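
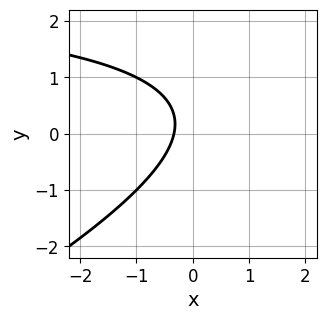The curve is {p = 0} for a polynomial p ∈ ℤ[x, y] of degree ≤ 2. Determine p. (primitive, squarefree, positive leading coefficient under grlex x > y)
First, deg p = 2. A generic line meets the curve in up to 2 points.
Next, observable constraints: the curve avoids every integer y-axis point in the box.
Finally, fitting integer coefficients to these (and the overall shape) gives p.

x*y - 2*y^2 - 3*x + y - 1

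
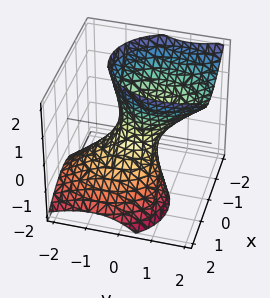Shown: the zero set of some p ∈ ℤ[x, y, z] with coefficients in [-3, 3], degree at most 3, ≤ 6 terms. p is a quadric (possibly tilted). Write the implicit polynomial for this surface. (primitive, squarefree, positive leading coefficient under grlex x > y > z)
1. deg p = 2. No degree-1 surface has this shape.
2. Reading off the gridlines: the surface avoids every integer z-axis point in the box.
3. These observations pin down the coefficients.

3*x^2 + 2*x*z + 2*y^2 - 2*y*z - z^2 - 1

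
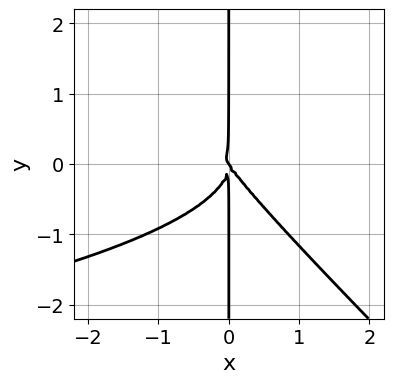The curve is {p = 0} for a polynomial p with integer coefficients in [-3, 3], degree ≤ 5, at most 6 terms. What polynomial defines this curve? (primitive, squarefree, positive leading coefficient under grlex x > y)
3*x^2*y^2 + 3*x*y^3 + 3*x^3 + 2*x^2*y

1. deg p = 4. No degree-3 curve has this shape.
2. Observable constraints: every point of the y-axis in the box is on the curve; it meets the x-axis at x = 0 (among the integer gridlines).
3. Solving for integer coefficients yields p as stated.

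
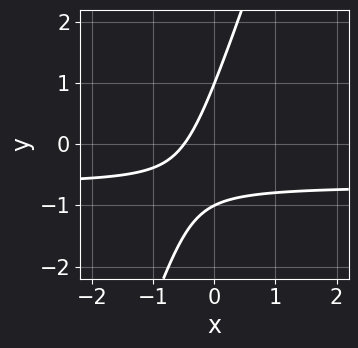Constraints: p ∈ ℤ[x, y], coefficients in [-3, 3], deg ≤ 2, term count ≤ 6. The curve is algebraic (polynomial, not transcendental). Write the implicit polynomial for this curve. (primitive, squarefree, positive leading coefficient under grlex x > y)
3*x*y - y^2 + 2*x + 1

1. deg p = 2. The shape is more complex than any degree-1 curve.
2. Against the integer gridlines: the y-axis gridline crossings are at y ∈ {-1, 1}.
3. Putting this together gives p.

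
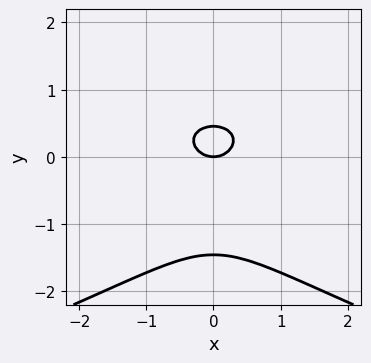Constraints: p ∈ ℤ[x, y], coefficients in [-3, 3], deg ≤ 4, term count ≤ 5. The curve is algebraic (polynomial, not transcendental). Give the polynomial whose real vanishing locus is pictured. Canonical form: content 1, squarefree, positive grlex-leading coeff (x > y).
3*y^3 + 3*x^2 + 3*y^2 - 2*y

1. The degree is 3 — a generic line meets the curve in up to 3 points.
2. Symmetries: it's symmetric under x → −x, forcing even powers of x.
3. Against the integer gridlines: it meets the x-axis at x = 0 (among the integer gridlines); it meets the y-axis at y = 0 (among the integer gridlines).
4. Solving for integer coefficients yields p as stated.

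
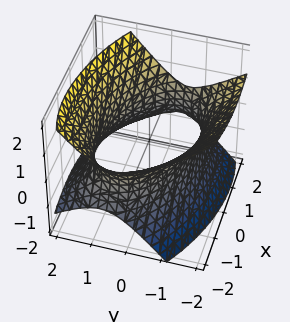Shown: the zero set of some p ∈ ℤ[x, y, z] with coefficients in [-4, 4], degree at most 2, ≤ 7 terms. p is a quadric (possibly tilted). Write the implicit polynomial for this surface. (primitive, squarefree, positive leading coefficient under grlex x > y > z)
x^2 + x*y + 2*y^2 + y*z - 2*z^2 - 3

(a) Degree: a generic line meets the surface in up to 2 points, so deg p = 2.
(b) From the visible intercepts: the surface avoids every integer z-axis point in the box.
(c) Assembling these constraints gives the stated polynomial.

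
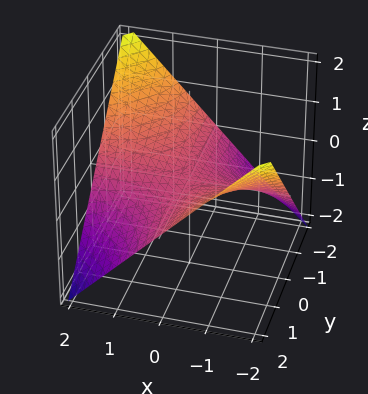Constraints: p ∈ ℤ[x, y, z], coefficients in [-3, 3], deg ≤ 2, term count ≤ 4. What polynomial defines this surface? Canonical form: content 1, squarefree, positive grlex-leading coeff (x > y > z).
x*y + 2*z

1. deg p = 2. A saddle surface; a quadric.
2. Reading off the gridlines: every point of the x-axis in the box is on the surface; the visible y-axis segment lies entirely on the surface; it meets the z-axis at z = 0 (among the integer gridlines).
3. Putting this together gives p.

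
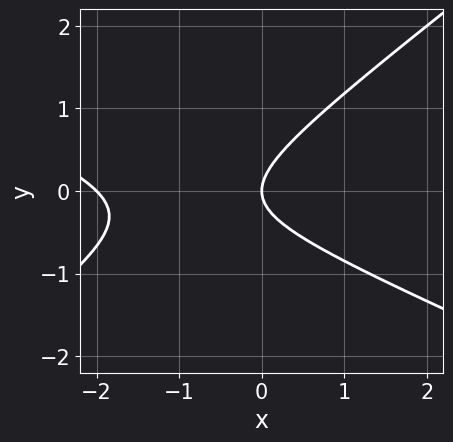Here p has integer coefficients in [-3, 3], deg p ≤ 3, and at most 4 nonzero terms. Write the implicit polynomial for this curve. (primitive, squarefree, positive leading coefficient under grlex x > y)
x^2 + x*y - 3*y^2 + 2*x

First, degree: a generic line meets the curve in up to 2 points, so deg p = 2.
Next, observable constraints: the x-axis gridline crossings are at x ∈ {-2, 0}; it crosses the y-axis at the gridline y = 0.
Finally, together with the visible shape, these determine p as stated.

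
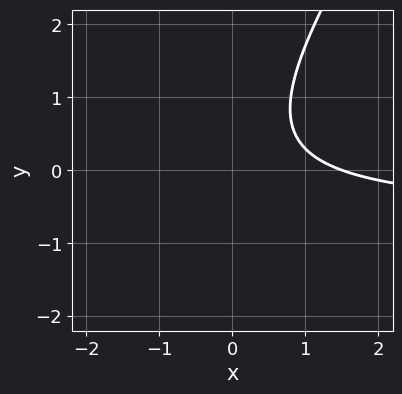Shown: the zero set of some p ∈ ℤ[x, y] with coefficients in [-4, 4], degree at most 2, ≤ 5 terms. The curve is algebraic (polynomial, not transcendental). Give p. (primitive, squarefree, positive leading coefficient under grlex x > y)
(a) The degree is 2 — a generic line meets the curve in up to 2 points.
(b) From the axis intercepts and sections: it misses every integer gridline on the y-axis.
(c) These observations pin down the coefficients.

3*x*y - 2*y^2 + 2*x + y - 3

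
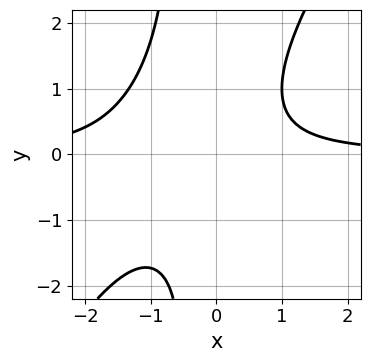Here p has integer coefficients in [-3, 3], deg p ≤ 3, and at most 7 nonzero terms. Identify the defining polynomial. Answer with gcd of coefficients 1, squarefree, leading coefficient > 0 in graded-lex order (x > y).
First, the degree is 3 — no degree-2 curve has this shape.
Then, checking where it meets the axes: the curve avoids every integer x-axis point in the box; the curve avoids every integer y-axis point in the box.
Finally, assembling these constraints gives the stated polynomial.

3*x^2*y - 2*x*y^2 + 3*x*y - y^2 - 3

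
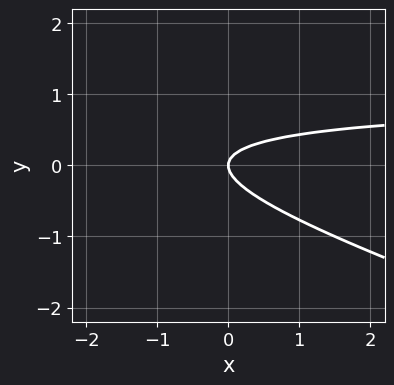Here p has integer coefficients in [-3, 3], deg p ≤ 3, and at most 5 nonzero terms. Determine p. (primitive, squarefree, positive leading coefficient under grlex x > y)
The degree is 2 — no degree-1 curve has this shape.
Checking where it meets the axes: it crosses the x-axis at the gridline x = 0; it meets the y-axis at y = 0 (among the integer gridlines).
Assembling these constraints gives the stated polynomial.

x*y + 3*y^2 - x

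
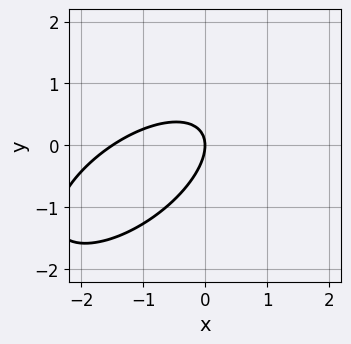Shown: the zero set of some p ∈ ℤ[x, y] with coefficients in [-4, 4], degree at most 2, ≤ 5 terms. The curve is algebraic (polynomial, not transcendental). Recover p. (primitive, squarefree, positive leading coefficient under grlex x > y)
2*x^2 - 3*x*y + 3*y^2 + 3*x

First, degree: the shape is more complex than any degree-1 curve, so deg p = 2.
Then, against the integer gridlines: it meets the y-axis at y = 0 (among the integer gridlines); one x-axis crossing is at x = 0.
Finally, assembling these constraints gives the stated polynomial.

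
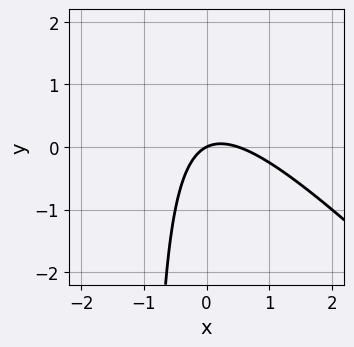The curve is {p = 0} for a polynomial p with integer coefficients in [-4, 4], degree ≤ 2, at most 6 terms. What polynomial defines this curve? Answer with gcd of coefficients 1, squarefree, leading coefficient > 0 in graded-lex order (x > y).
1. The degree is 2 — a generic line meets the curve in up to 2 points.
2. Reading off the gridlines: it meets the y-axis at y = 0 (among the integer gridlines); one x-axis crossing is at x = 0.
3. These observations pin down the coefficients.

2*x^2 + 2*x*y - x + 2*y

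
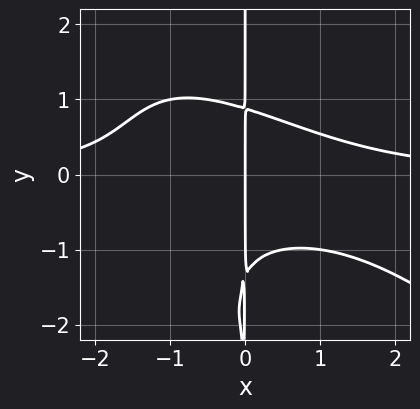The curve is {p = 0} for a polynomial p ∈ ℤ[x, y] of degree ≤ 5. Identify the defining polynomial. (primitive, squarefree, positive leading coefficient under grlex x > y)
2*x^3*y + 3*x^2*y^2 + x*y^3 + 3*x*y^2 - 3*x

The degree is 4 — the shape is more complex than any degree-3 curve.
Checking where it meets the axes: one x-axis crossing is at x = 0; the visible y-axis segment lies entirely on the curve.
These observations pin down the coefficients.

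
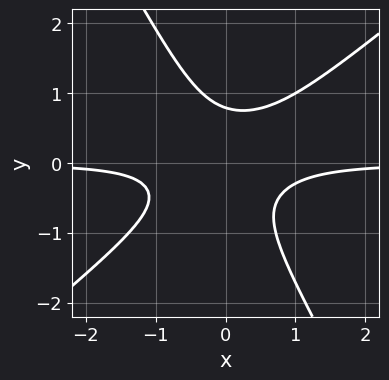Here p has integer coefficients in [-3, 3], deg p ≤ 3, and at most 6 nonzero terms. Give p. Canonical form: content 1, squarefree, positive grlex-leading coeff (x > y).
3*x^2*y - 2*x*y^2 - 2*y^3 + 1

1. deg p = 3. A generic line meets the curve in up to 3 points.
2. Checking where it meets the axes: no x-intercept at any integer in the box.
3. Matching integer coefficients to the picture gives p.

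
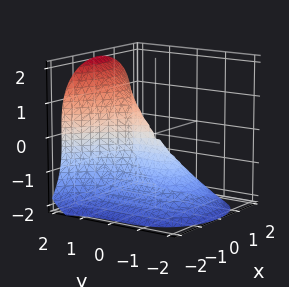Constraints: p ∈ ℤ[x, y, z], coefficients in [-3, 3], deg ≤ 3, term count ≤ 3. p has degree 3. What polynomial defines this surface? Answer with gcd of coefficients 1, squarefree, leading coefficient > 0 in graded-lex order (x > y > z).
y^3 - z^3 - 3*x^2

1. The degree is 3 — no degree-2 surface has this shape.
2. Checking where it meets the axes: it meets the y-axis at y = 0 (among the integer gridlines); one x-axis crossing is at x = 0.
3. Fitting integer coefficients to these (and the overall shape) gives p.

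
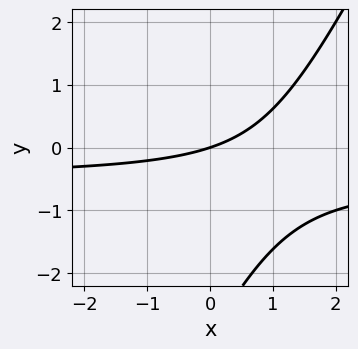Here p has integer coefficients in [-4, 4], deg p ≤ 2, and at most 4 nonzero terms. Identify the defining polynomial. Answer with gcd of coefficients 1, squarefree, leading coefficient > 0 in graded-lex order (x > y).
2*x*y - y^2 + x - 3*y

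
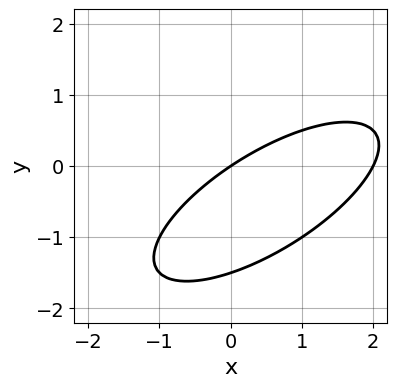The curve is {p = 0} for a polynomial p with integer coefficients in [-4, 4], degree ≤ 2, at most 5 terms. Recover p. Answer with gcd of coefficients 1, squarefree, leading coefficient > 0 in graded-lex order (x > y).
The degree is 2 — no degree-1 curve has this shape.
From the axis intercepts and sections: it meets the y-axis at y = 0 (among the integer gridlines); among the integer gridlines, it crosses the x-axis at x ∈ {0, 2}.
Together with the visible shape, these determine p as stated.

x^2 - 2*x*y + 2*y^2 - 2*x + 3*y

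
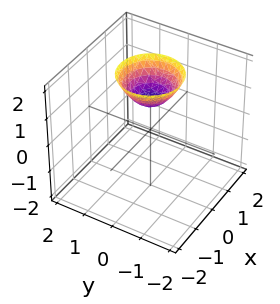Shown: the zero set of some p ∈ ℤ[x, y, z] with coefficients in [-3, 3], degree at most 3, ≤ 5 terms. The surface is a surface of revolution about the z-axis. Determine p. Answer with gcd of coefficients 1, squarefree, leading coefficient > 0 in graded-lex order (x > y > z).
First, degree: the shape is more complex than any degree-1 surface, so deg p = 2.
Next, symmetries: the surface is invariant under rotation about z: p = q(x² + y², z).
Then, from the visible intercepts: a circular section at z = 2 has radius exactly 1; no x-intercept at any integer in the box; one z-axis crossing is at z = 1.
Finally, solving for integer coefficients yields p as stated.

x^2 + y^2 - z + 1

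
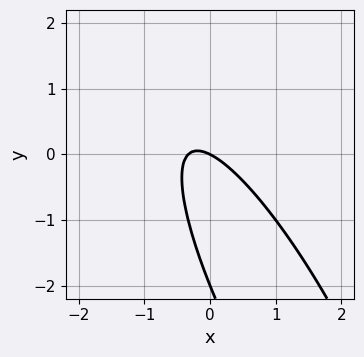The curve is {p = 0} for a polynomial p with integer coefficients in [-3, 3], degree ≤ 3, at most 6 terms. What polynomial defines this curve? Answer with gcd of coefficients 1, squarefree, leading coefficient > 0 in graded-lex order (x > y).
3*x^2 + 3*x*y + y^2 + x + 2*y

First, degree: a generic line meets the curve in up to 2 points, so deg p = 2.
Then, checking where it meets the axes: it meets the x-axis at x = 0 (among the integer gridlines); the y-axis gridline crossings are at y ∈ {-2, 0}.
Finally, fitting integer coefficients to these (and the overall shape) gives p.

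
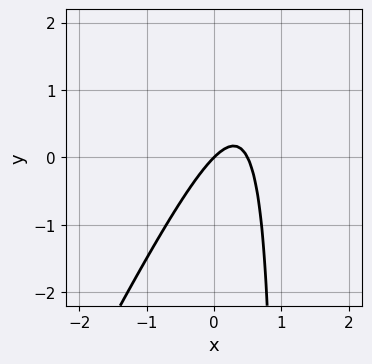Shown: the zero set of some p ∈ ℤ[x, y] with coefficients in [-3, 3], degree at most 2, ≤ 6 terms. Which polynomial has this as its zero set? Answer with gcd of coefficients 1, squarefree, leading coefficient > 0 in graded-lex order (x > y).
deg p = 2. The shape is more complex than any degree-1 curve.
Observable constraints: it crosses the x-axis at the gridline x = 0; one y-axis crossing is at y = 0.
Fitting integer coefficients to these (and the overall shape) gives p.

2*x^2 - x*y - x + y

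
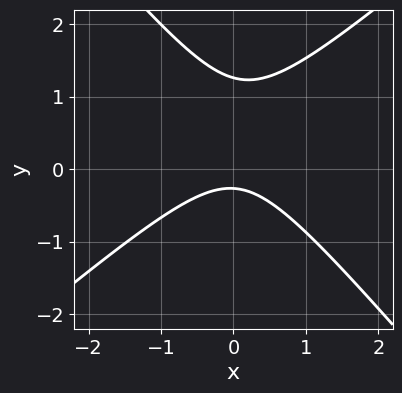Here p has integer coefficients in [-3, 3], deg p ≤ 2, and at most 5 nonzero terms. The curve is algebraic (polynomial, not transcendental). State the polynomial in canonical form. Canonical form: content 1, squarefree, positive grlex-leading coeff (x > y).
1. deg p = 2. A generic line meets the curve in up to 2 points.
2. Observable constraints: the curve avoids every integer x-axis point in the box.
3. Putting this together gives p.

3*x^2 - x*y - 3*y^2 + 3*y + 1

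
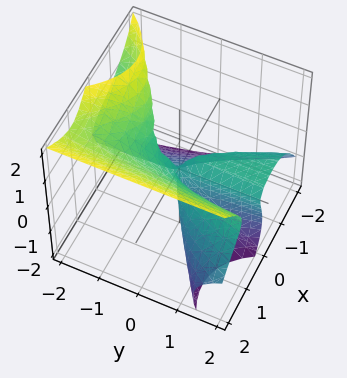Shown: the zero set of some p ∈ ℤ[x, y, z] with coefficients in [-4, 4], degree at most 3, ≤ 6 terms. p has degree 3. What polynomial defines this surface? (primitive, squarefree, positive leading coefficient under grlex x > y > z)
2*x^3 + 3*x*y*z - 2*y*z^2 - 2*z^3 - 2*x*y

(a) The degree is 3 — the shape is more complex than any degree-2 surface.
(b) Observable constraints: it crosses the x-axis at the gridline x = 0; the visible y-axis segment lies entirely on the surface; it crosses the z-axis at the gridline z = 0.
(c) Together with the visible shape, these determine p as stated.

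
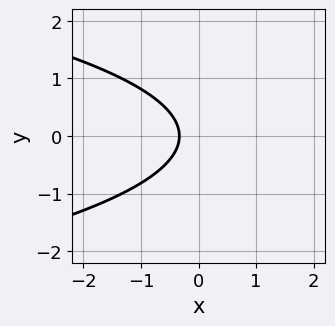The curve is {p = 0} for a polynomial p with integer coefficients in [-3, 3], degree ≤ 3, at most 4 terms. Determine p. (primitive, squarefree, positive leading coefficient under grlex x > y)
3*y^2 + 3*x + 1

1. The degree is 2 — no degree-1 curve has this shape.
2. Symmetries: the y ↦ −y reflection is a symmetry, so y appears only in even powers.
3. Against the integer gridlines: the curve avoids every integer y-axis point in the box.
4. Matching integer coefficients to the picture gives p.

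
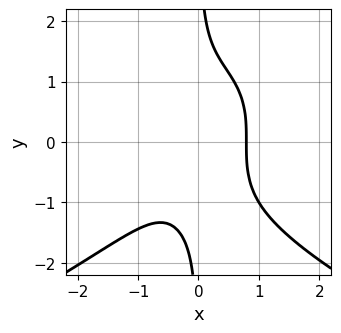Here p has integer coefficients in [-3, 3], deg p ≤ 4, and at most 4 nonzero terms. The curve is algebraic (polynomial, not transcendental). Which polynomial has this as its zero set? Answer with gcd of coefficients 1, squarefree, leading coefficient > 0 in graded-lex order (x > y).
x*y^3 + 2*x^3 - 1

The degree is 4 — no degree-3 curve has this shape.
From the visible intercepts: no y-intercept at any integer in the box.
Putting this together gives p.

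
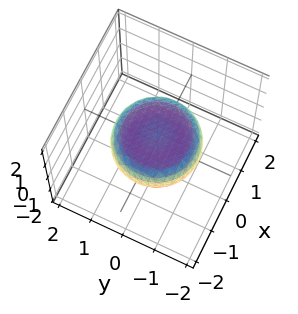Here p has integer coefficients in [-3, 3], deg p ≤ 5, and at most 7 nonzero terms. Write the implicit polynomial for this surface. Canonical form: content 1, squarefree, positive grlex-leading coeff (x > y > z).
1. Degree: the shape is more complex than any degree-3 surface, so deg p = 4.
2. Symmetry: the surface is invariant under rotation about z: p = q(x² + y², z).
3. Observable constraints: a circular section at z = 0 has radius between 1 and 2.
4. Fitting integer coefficients to these (and the overall shape) gives p.

x^4 + 2*x^2*y^2 + y^4 - x^2 - y^2 + 3*z^2 - 1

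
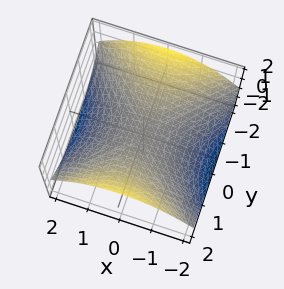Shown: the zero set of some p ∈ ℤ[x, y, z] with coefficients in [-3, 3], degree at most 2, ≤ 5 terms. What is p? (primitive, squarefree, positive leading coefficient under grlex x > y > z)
x^2 - y^2 + 3*z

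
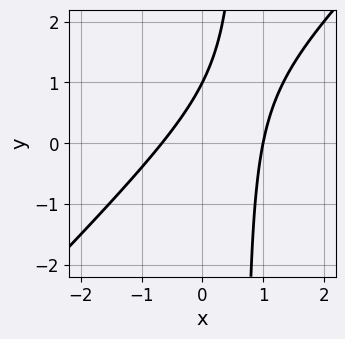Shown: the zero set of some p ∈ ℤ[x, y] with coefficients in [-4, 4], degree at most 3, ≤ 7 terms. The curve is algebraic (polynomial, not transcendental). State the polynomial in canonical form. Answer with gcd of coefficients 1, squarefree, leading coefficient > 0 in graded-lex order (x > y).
3*x^2 - 3*x*y - x + 2*y - 2

1. Degree: the shape is more complex than any degree-1 curve, so deg p = 2.
2. Reading off the gridlines: it crosses the y-axis at the gridline y = 1; it crosses the x-axis at the gridline x = 1.
3. Fitting integer coefficients to these (and the overall shape) gives p.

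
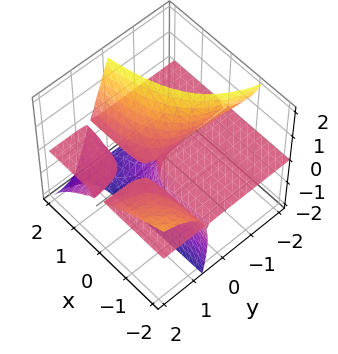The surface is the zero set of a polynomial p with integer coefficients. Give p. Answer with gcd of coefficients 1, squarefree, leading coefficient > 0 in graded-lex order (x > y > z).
There are 2 components.
The degree is 3 — the shape is more complex than any degree-2 surface.
Reading off the gridlines: the visible y-axis segment lies entirely on the surface; the visible x-axis segment lies entirely on the surface; it meets the z-axis at z = 0 (among the integer gridlines).
Matching integer coefficients to the picture gives p.

3*x*y*z + 3*y*z^2 + z^3 - 2*x*z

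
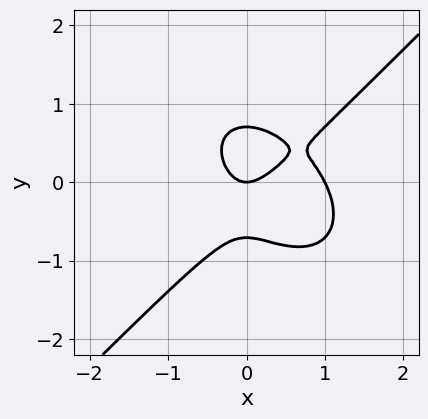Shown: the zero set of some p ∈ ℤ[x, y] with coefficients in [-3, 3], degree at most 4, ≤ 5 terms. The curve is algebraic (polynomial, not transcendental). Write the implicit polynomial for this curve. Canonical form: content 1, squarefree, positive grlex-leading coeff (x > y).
2*x^3 - 2*y^3 - 2*x^2 + y

First, degree: the shape is more complex than any degree-2 curve, so deg p = 3.
Then, checking where it meets the axes: among the integer gridlines, it crosses the x-axis at x ∈ {0, 1}; it crosses the y-axis at the gridline y = 0.
Finally, these observations pin down the coefficients.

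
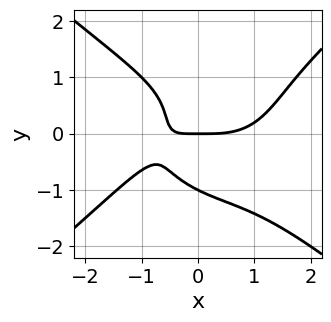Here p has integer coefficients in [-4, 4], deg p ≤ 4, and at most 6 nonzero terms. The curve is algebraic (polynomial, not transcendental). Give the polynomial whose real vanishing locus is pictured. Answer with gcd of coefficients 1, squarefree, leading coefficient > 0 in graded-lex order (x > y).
First, degree: the shape is more complex than any degree-3 curve, so deg p = 4.
Next, from the axis intercepts and sections: the y-axis gridline crossings are at y ∈ {-1, 0}; one x-axis crossing is at x = 0.
Finally, together with the visible shape, these determine p as stated.

x^4 - 2*y^4 - 3*x*y - 2*y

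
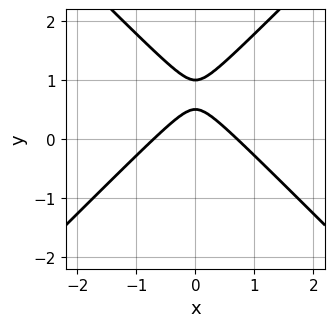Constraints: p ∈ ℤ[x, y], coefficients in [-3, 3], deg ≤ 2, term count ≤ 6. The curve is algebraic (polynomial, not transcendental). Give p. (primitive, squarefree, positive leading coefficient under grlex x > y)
First, the degree is 2 — no degree-1 curve has this shape.
Next, symmetries: it's symmetric under x → −x, forcing even powers of x.
Next, observable constraints: it meets the y-axis at y = 1 (among the integer gridlines).
Finally, the integer polynomial consistent with all of this is the stated p.

2*x^2 - 2*y^2 + 3*y - 1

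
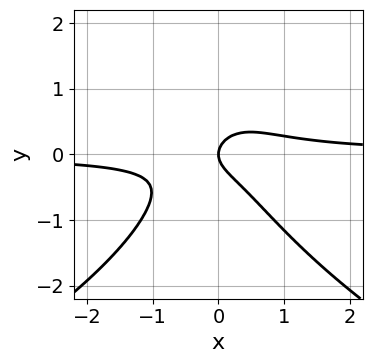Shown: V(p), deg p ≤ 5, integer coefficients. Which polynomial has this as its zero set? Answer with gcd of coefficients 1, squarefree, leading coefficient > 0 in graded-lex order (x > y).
y^4 + 3*x^2*y + 2*y^2 - x

1. Degree: no degree-3 curve has this shape, so deg p = 4.
2. Against the integer gridlines: it meets the y-axis at y = 0 (among the integer gridlines); it crosses the x-axis at the gridline x = 0.
3. Assembling these constraints gives the stated polynomial.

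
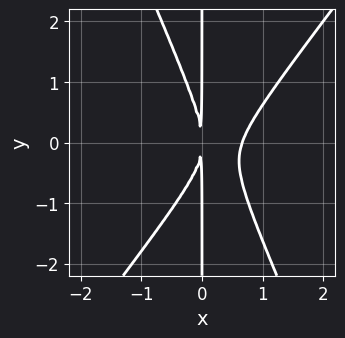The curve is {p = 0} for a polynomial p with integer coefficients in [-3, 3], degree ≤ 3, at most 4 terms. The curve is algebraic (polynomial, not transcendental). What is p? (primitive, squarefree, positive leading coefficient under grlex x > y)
3*x^3 - x^2*y - x*y^2 - 2*x^2

(a) deg p = 3.
(b) From the axis intercepts and sections: every point of the y-axis in the box is on the curve.
(c) Putting this together gives p.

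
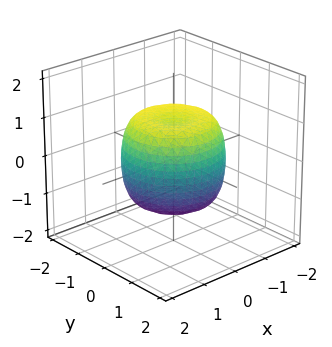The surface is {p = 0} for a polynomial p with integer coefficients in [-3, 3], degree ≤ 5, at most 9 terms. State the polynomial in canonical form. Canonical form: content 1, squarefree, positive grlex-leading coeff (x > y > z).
x^4 + 2*x^2*y^2 + y^4 - x^2 - y^2 + z^2 - 1

1. The degree is 4 — no degree-3 surface has this shape.
2. By symmetry, every cross-section ⟂ z is a circle, so x, y appear only via x² + y².
3. From the axis intercepts and sections: among the integer gridlines, it crosses the z-axis at z ∈ {-1, 1}; a circular section at z = 0 has radius between 1 and 2.
4. Assembling these constraints gives the stated polynomial.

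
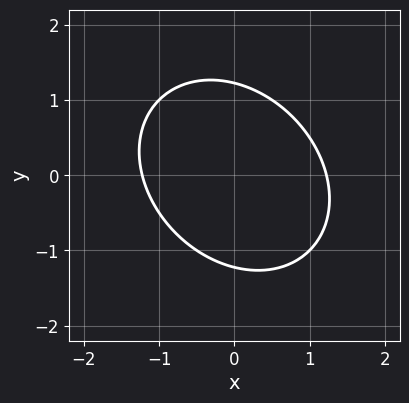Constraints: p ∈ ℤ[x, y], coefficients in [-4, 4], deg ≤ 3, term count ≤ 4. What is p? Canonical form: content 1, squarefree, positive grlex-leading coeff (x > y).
First, the degree is 2 — a generic line meets the curve in up to 2 points.
Finally, solving for integer coefficients yields p as stated.

2*x^2 + x*y + 2*y^2 - 3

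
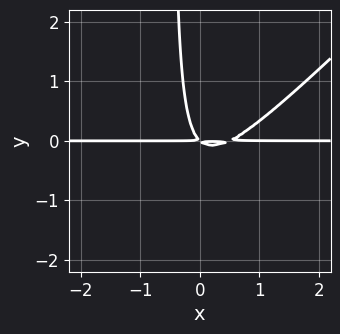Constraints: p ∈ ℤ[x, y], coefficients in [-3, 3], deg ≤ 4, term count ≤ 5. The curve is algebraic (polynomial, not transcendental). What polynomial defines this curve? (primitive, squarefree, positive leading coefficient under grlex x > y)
(a) Degree: no degree-2 curve has this shape, so deg p = 3.
(b) Observable constraints: every point of the x-axis in the box is on the curve.
(c) Solving for integer coefficients yields p as stated.

2*x^2*y - 2*x*y^2 - x*y - y^2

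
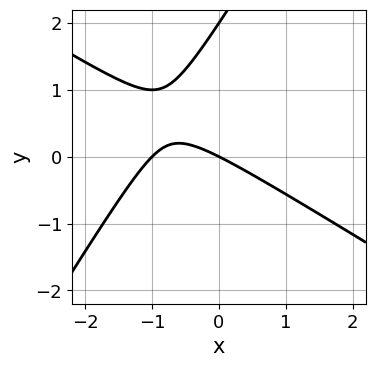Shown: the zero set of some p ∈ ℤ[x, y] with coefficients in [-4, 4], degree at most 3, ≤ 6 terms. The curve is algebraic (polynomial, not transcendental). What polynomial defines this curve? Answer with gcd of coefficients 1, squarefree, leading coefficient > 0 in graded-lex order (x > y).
(a) deg p = 2. The shape is more complex than any degree-1 curve.
(b) From the visible intercepts: the x-axis gridline crossings are at x ∈ {-1, 0}; the y-axis gridline crossings are at y ∈ {0, 2}.
(c) Assembling these constraints gives the stated polynomial.

x^2 + x*y - y^2 + x + 2*y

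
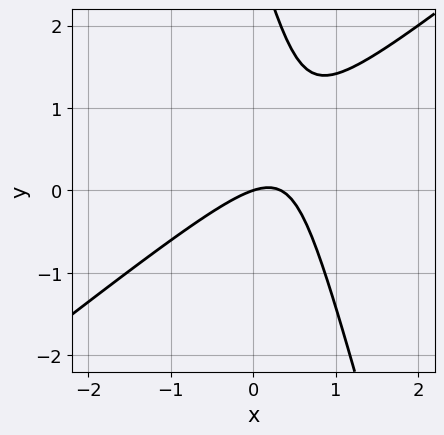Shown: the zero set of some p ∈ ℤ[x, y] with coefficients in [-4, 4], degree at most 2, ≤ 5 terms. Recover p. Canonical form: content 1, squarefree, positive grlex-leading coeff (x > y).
First, degree: no degree-1 curve has this shape, so deg p = 2.
Then, from the axis intercepts and sections: it crosses the y-axis at the gridline y = 0; it crosses the x-axis at the gridline x = 0.
Finally, putting this together gives p.

3*x^2 - 3*x*y - y^2 - x + 3*y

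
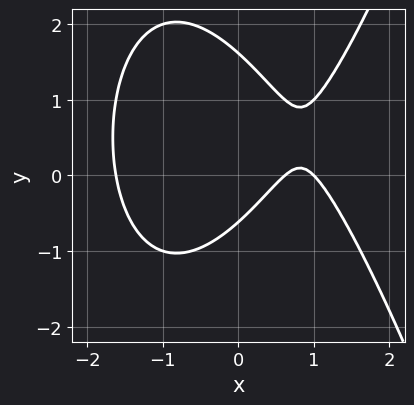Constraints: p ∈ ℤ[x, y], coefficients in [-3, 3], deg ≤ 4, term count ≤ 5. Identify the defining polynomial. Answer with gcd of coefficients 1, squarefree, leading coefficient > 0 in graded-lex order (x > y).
x^3 - y^2 - 2*x + y + 1

1. Degree: a generic line meets the curve in up to 3 points, so deg p = 3.
2. Against the integer gridlines: it crosses the x-axis at the gridline x = 1.
3. These observations pin down the coefficients.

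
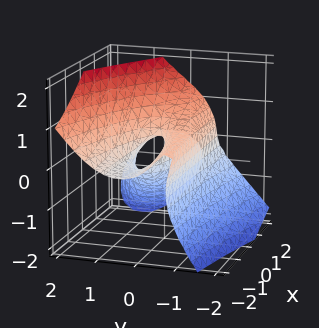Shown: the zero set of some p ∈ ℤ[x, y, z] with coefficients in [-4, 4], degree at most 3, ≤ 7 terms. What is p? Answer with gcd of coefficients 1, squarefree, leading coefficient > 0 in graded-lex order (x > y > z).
1. deg p = 3. The shape is more complex than any degree-2 surface.
2. From the visible intercepts: every point of the x-axis in the box is on the surface; it meets the y-axis at y = 0 (among the integer gridlines).
3. Together with the visible shape, these determine p as stated.

3*x*y*z + 3*y^3 - 2*z^3 + 2*x*z - 2*y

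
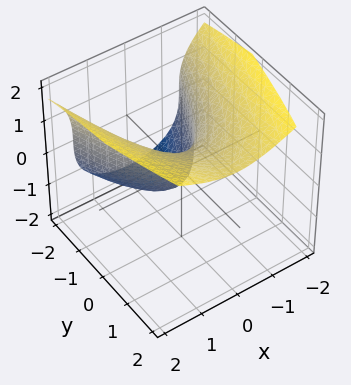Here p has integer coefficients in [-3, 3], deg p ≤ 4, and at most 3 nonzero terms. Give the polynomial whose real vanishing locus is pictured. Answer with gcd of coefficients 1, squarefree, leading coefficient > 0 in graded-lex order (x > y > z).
z^3 - 2*x^2 - 2*y

The degree is 3 — no degree-2 surface has this shape.
Reading off the gridlines: it meets the y-axis at y = 0 (among the integer gridlines); it crosses the z-axis at the gridline z = 0; one x-axis crossing is at x = 0.
Fitting integer coefficients to these (and the overall shape) gives p.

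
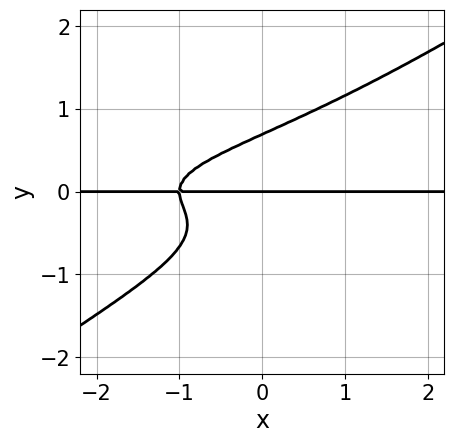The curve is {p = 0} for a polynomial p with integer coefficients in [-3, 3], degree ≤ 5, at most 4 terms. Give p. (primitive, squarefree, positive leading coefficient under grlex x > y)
1. The degree is 4 — a generic line meets the curve in up to 4 points.
2. From the axis intercepts and sections: every point of the x-axis in the box is on the curve; it meets the y-axis at y = 0 (among the integer gridlines).
3. Together with the visible shape, these determine p as stated.

2*x*y^3 - 3*y^4 + x*y + y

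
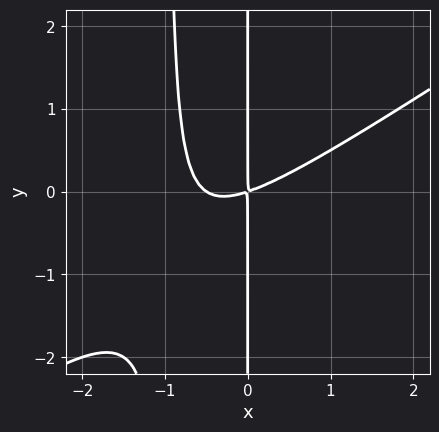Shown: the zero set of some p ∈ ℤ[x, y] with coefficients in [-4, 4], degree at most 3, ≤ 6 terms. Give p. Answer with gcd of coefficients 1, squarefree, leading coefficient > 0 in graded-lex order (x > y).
2*x^3 - 3*x^2*y + x^2 - 3*x*y

Degree: no degree-2 curve has this shape, so deg p = 3.
From the axis intercepts and sections: the visible y-axis segment lies entirely on the curve.
Putting this together gives p.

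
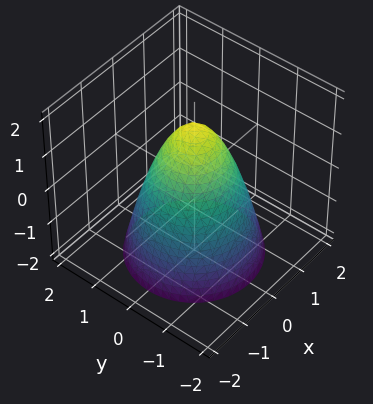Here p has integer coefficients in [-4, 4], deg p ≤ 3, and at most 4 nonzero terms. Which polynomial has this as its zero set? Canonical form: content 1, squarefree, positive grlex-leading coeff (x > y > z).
1. Degree: a generic line meets the surface in up to 2 points, so deg p = 2.
2. Symmetries: the surface is invariant under rotation about z: p = q(x² + y², z).
3. Observable constraints: a circular section at z = -1 has radius between 1 and 2; the x-axis gridline crossings are at x ∈ {-1, 1}.
4. Matching integer coefficients to the picture gives p. Check: (0, 1, 0) on the y-axis lies on the surface, and p(0, 1, 0) = 0. ✓

3*x^2 + 3*y^2 + 2*z - 3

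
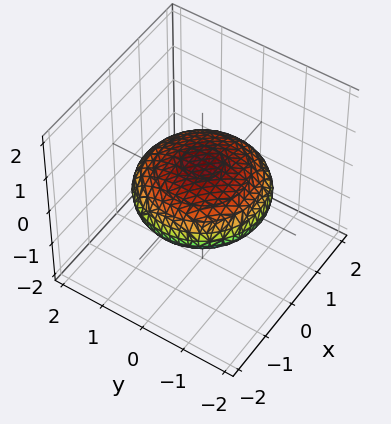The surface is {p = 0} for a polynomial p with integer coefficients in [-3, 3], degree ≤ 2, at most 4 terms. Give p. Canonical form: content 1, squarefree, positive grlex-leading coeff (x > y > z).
x^2 + y^2 + 3*z^2 - 2

First, deg p = 2.
Then, symmetries: mirror symmetry z ↦ −z ⇒ only even powers of z; the z-axis is an axis of rotation, so x and y enter only as x² + y².
Next, from the visible intercepts: a circular section at z = 0 has radius between 1 and 2.
Finally, together with the visible shape, these determine p as stated.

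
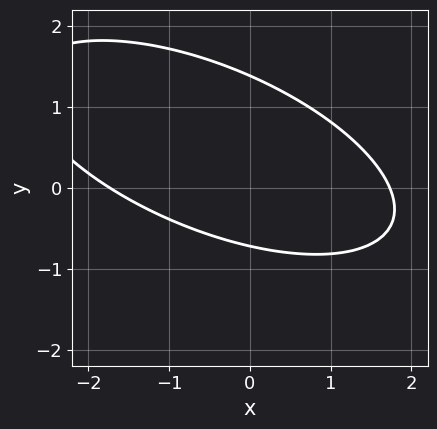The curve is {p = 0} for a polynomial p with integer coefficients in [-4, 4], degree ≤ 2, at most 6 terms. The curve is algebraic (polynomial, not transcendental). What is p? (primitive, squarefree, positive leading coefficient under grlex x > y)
x^2 + 2*x*y + 3*y^2 - 2*y - 3

(a) deg p = 2.
(b) Putting this together gives p.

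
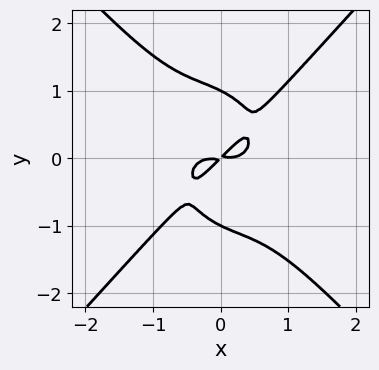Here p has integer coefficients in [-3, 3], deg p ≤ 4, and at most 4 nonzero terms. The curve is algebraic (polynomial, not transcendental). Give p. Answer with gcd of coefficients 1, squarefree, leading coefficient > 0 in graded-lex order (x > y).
First, degree: the shape is more complex than any degree-3 curve, so deg p = 4.
Then, from the visible intercepts: the y-axis gridline crossings are at y ∈ {-1, 1}.
Finally, together with the visible shape, these determine p as stated.

3*x^4 - 2*y^4 - 2*x*y + 2*y^2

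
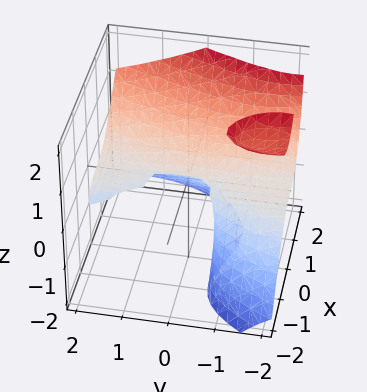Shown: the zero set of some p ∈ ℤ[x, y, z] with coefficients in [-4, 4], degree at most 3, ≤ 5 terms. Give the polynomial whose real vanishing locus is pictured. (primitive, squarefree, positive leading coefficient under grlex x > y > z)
(a) I count 2 distinct pieces. Treating them together as one polynomial.
(b) deg p = 3. The shape is more complex than any degree-2 surface.
(c) Checking where it meets the axes: it meets the z-axis at z = 0 (among the integer gridlines); every point of the y-axis in the box is on the surface; one x-axis crossing is at x = 0.
(d) Solving for integer coefficients yields p as stated.

2*x^3 - x*z^2 - y^2*z - 2*y*z^2 - 2*z^2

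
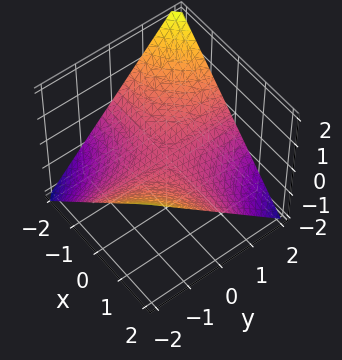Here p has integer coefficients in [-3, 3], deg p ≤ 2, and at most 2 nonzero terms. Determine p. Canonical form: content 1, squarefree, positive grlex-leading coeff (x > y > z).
x*y + 2*z

The degree is 2 — a hyperbolic paraboloid; a quadric.
Reading off the gridlines: the visible y-axis segment lies entirely on the surface; it crosses the z-axis at the gridline z = 0; the visible x-axis segment lies entirely on the surface.
The integer polynomial consistent with all of this is the stated p.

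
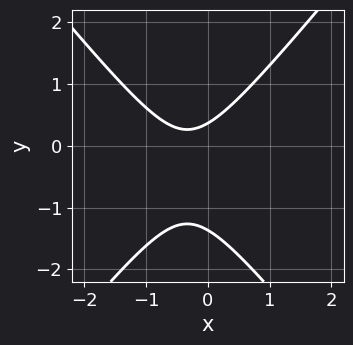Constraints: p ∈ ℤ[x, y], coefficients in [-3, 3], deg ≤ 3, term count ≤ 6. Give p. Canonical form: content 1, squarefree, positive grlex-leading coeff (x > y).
3*x^2 - 2*y^2 + 2*x - 2*y + 1

First, the degree is 2 — a generic line meets the curve in up to 2 points.
Next, against the integer gridlines: the curve avoids every integer x-axis point in the box.
Finally, fitting integer coefficients to these (and the overall shape) gives p.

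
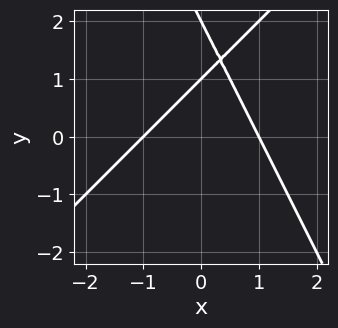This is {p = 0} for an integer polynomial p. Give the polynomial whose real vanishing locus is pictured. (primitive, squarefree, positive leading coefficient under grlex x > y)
(a) deg p = 2. A generic line meets the curve in up to 2 points.
(b) Observable constraints: among the integer gridlines, it crosses the x-axis at x ∈ {-1, 1}; among the integer gridlines, it crosses the y-axis at y ∈ {1, 2}.
(c) Fitting integer coefficients to these (and the overall shape) gives p.

2*x^2 - x*y - y^2 + 3*y - 2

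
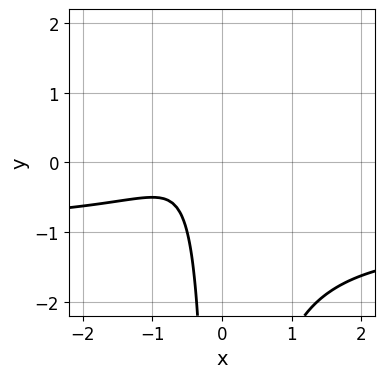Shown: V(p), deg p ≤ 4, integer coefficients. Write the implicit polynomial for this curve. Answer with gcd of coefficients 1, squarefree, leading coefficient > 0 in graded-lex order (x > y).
(a) The degree is 3 — the shape is more complex than any degree-2 curve.
(b) Against the integer gridlines: the curve avoids every integer y-axis point in the box; no x-intercept at any integer in the box.
(c) Assembling these constraints gives the stated polynomial.

2*x^2*y + 2*x^2 + 2*x + 1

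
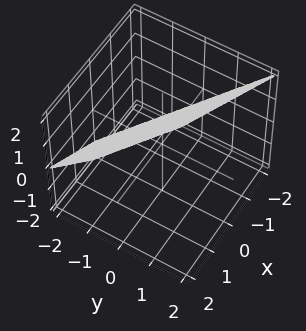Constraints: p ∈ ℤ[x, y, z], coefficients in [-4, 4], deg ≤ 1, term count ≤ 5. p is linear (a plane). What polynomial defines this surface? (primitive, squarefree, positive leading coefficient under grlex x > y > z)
2*x + 3*y - 2*z + 2

The degree is 1 — every cross-section is a straight line — this is a plane.
Against the integer gridlines: it meets the x-axis at x = -1 (among the integer gridlines); it crosses the z-axis at the gridline z = 1.
The integer polynomial consistent with all of this is the stated p.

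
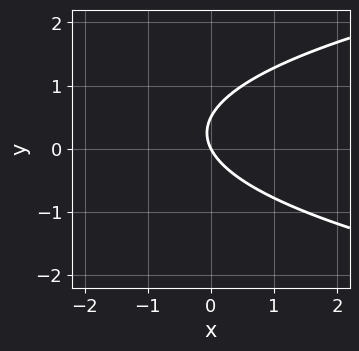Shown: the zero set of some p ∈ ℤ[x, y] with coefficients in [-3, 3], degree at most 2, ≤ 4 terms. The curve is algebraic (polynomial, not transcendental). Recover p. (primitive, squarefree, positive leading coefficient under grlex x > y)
1. Degree: the shape is more complex than any degree-1 curve, so deg p = 2.
2. Observable constraints: it meets the x-axis at x = 0 (among the integer gridlines); it crosses the y-axis at the gridline y = 0.
3. Fitting integer coefficients to these (and the overall shape) gives p.

2*y^2 - 2*x - y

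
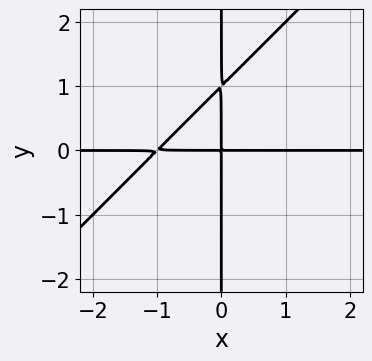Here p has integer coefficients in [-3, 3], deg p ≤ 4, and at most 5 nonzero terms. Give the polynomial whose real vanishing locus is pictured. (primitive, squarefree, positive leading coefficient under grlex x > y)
1. deg p = 3. No degree-2 curve has this shape.
2. Reading off the gridlines: the visible y-axis segment lies entirely on the curve; every point of the x-axis in the box is on the curve.
3. These observations pin down the coefficients.

x^2*y - x*y^2 + x*y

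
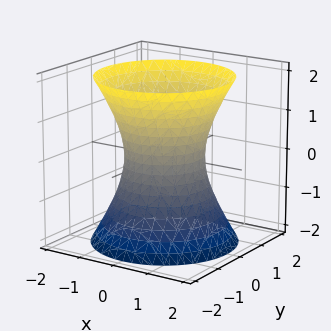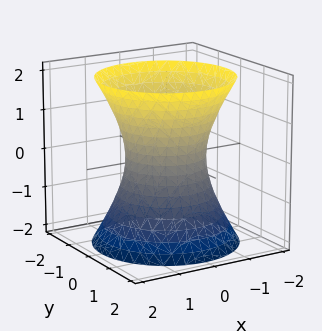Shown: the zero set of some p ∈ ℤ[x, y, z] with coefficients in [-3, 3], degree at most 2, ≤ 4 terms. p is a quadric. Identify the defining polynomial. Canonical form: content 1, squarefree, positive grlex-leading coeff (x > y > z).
2*x^2 + 2*y^2 - z^2 - 2

(a) deg p = 2.
(b) Symmetries: the z ↦ −z reflection is a symmetry, so z appears only in even powers; the surface is invariant under rotation about z: p = q(x² + y², z).
(c) Against the integer gridlines: a circular section at z = 2 has radius between 1 and 2; no z-intercept at any integer in the box.
(d) Matching integer coefficients to the picture gives p.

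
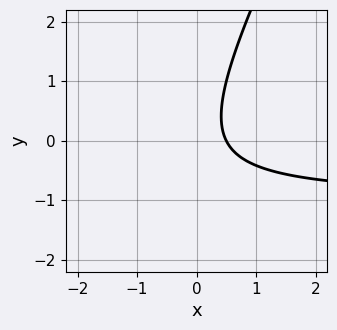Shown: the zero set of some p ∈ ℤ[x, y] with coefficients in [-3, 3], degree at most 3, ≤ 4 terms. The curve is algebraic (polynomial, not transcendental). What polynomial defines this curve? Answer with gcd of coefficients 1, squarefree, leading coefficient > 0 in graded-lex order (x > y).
2*x*y - y^2 + 2*x - 1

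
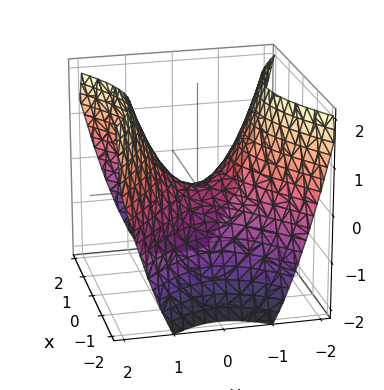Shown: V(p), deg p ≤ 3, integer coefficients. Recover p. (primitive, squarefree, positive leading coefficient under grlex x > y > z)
First, degree: a saddle surface; a quadric, so deg p = 2.
Then, symmetries: it's symmetric under y → −y, forcing even powers of y; the x ↦ −x reflection is a symmetry, so x appears only in even powers.
Next, reading off the gridlines: one z-axis crossing is at z = 0; it meets the x-axis at x = 0 (among the integer gridlines).
Finally, assembling these constraints gives the stated polynomial.

2*x^2 - 3*y^2 + 3*z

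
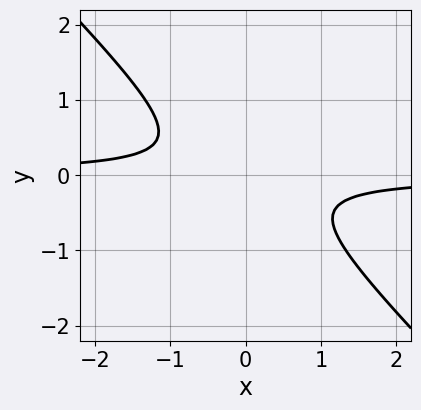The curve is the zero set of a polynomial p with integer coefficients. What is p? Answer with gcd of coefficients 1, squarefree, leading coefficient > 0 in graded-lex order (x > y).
(a) Degree: a generic line meets the curve in up to 2 points, so deg p = 2.
(b) Against the integer gridlines: no x-intercept at any integer in the box; it misses every integer gridline on the y-axis.
(c) Matching integer coefficients to the picture gives p.

3*x*y + 3*y^2 + 1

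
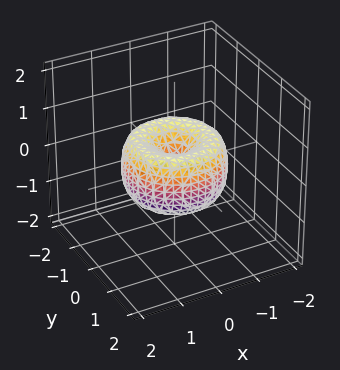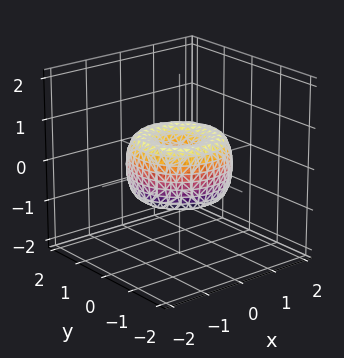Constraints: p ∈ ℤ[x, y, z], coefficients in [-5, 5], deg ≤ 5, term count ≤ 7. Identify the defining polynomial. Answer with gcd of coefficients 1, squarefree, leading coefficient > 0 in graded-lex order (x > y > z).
2*x^4 + 4*x^2*y^2 + 2*y^4 - 3*x^2 - 3*y^2 + 2*z^2

First, the degree is 4 — a generic line meets the surface in up to 4 points.
Then, symmetry: the surface is invariant under rotation about z: p = q(x² + y², z).
Then, observable constraints: it meets the y-axis at y = 0 (among the integer gridlines); it meets the z-axis at z = 0 (among the integer gridlines).
Finally, putting this together gives p.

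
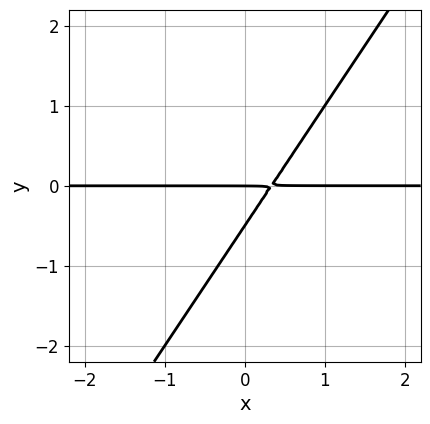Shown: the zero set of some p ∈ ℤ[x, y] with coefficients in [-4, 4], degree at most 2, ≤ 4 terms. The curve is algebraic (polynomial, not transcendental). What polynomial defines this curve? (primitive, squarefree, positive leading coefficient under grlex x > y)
1. The degree is 2 — the shape is more complex than any degree-1 curve.
2. From the axis intercepts and sections: every point of the x-axis in the box is on the curve; it meets the y-axis at y = 0 (among the integer gridlines).
3. Putting this together gives p.

3*x*y - 2*y^2 - y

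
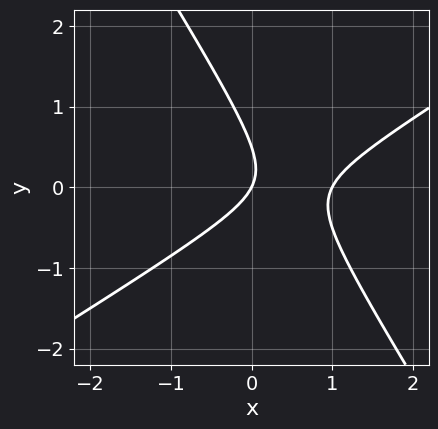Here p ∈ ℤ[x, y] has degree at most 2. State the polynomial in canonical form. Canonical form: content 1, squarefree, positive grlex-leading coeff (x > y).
(a) deg p = 2.
(b) From the visible intercepts: the x-axis gridline crossings are at x ∈ {0, 1}; one y-axis crossing is at y = 0.
(c) Solving for integer coefficients yields p as stated.

2*x^2 - 2*x*y - 2*y^2 - 2*x + y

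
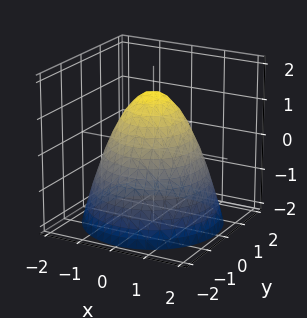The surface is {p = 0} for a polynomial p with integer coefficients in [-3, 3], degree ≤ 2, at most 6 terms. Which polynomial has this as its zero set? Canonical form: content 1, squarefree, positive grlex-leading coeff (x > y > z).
2*x^2 + 2*y^2 + 2*z - 3

1. The degree is 2 — a generic line meets the surface in up to 2 points.
2. Symmetries: the surface is invariant under rotation about z: p = q(x² + y², z).
3. Observable constraints: a circular section at z = -2 has radius between 1 and 2.
4. The integer polynomial consistent with all of this is the stated p.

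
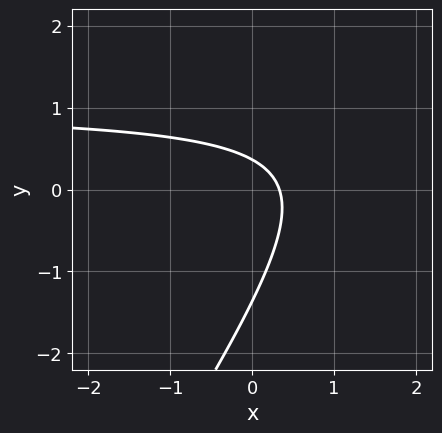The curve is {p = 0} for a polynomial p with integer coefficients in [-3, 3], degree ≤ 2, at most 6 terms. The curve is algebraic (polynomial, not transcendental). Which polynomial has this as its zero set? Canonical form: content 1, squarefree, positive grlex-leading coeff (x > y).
3*x*y - 2*y^2 - 3*x - 2*y + 1

First, deg p = 2. A generic line meets the curve in up to 2 points.
Finally, matching integer coefficients to the picture gives p.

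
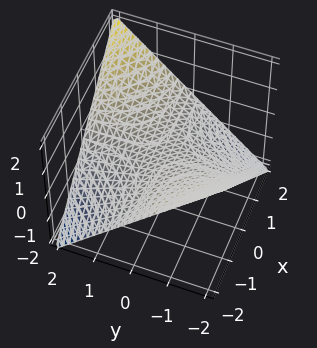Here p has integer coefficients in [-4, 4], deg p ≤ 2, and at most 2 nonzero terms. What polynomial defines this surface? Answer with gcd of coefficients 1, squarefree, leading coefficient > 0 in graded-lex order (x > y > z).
(a) The degree is 2 — a hyperbolic paraboloid; a quadric.
(b) Against the integer gridlines: the visible y-axis segment lies entirely on the surface; the visible x-axis segment lies entirely on the surface.
(c) Assembling these constraints gives the stated polynomial.

x*y - 2*z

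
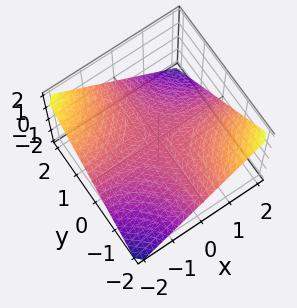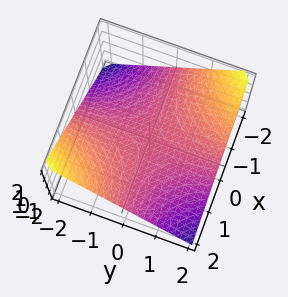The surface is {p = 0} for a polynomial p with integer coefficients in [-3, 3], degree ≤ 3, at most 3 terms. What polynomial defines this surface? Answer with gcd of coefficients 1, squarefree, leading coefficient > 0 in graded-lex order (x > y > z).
First, degree: a saddle surface; a quadric, so deg p = 2.
Next, from the axis intercepts and sections: every point of the x-axis in the box is on the surface; every point of the y-axis in the box is on the surface; it crosses the z-axis at the gridline z = 0.
Finally, together with the visible shape, these determine p as stated.

x*y + 2*z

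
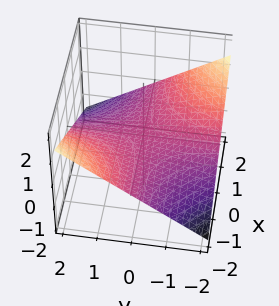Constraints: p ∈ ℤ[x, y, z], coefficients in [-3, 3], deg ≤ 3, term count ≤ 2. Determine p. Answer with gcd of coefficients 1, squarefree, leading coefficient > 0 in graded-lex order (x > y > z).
1. The degree is 2 — a hyperbolic paraboloid; a quadric.
2. Observable constraints: every point of the y-axis in the box is on the surface; the visible x-axis segment lies entirely on the surface; it meets the z-axis at z = 0 (among the integer gridlines).
3. These observations pin down the coefficients.

x*y + 3*z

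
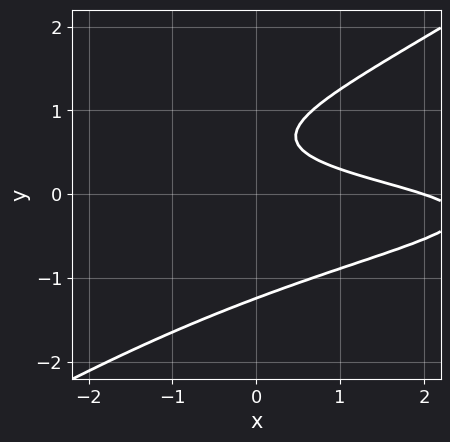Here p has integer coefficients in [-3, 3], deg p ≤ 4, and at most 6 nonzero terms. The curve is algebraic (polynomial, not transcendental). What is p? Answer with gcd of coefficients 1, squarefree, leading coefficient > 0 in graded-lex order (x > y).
(a) deg p = 3.
(b) From the visible intercepts: one x-axis crossing is at x = 2.
(c) Putting this together gives p.

2*x*y^2 - 3*y^3 + x + 3*y - 2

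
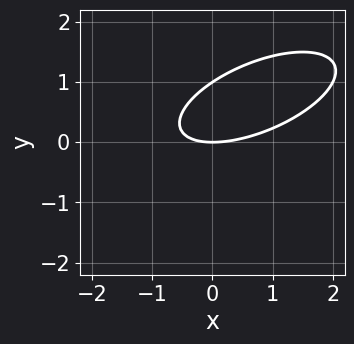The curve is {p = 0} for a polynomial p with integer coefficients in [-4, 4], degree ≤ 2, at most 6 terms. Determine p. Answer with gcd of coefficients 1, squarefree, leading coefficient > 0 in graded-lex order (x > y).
x^2 - 2*x*y + 3*y^2 - 3*y

(a) deg p = 2. No degree-1 curve has this shape.
(b) Against the integer gridlines: among the integer gridlines, it crosses the y-axis at y ∈ {0, 1}; one x-axis crossing is at x = 0.
(c) Assembling these constraints gives the stated polynomial.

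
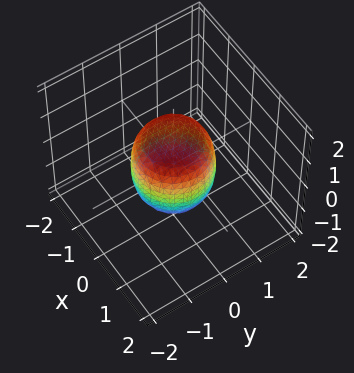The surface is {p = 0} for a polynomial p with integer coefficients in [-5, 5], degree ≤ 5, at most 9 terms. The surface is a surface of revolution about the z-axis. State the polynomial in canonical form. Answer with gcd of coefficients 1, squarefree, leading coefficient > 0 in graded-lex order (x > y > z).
(a) deg p = 4. A generic line meets the surface in up to 4 points.
(b) Symmetry: every cross-section ⟂ z is a circle, so x, y appear only via x² + y².
(c) Observable constraints: among the integer gridlines, it crosses the z-axis at z ∈ {-1, 1}; among the integer gridlines, it crosses the y-axis at y ∈ {-1, 1}; a circular section at z = 1 has radius between 0 and 1.
(d) Putting this together gives p. Check: (1, 0, 0) on the x-axis lies on the surface, and p(1, 0, 0) = 0. ✓

2*x^4 + 4*x^2*y^2 + 2*y^4 - x^2 - y^2 + z^2 - 1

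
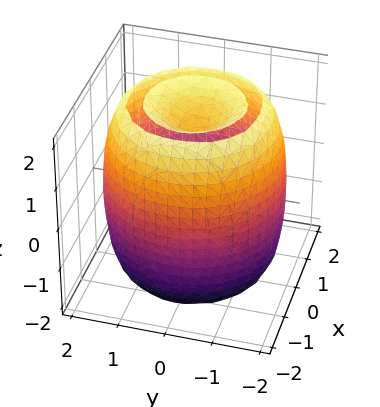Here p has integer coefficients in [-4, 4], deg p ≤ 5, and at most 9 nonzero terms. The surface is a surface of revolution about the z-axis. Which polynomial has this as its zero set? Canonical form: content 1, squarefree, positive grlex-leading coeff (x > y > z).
x^4 + 2*x^2*y^2 + y^4 - 3*x^2 - 3*y^2 + z^2 - 2

(a) The picture has 2 separate pieces.
(b) deg p = 4.
(c) Symmetries: the surface is invariant under rotation about z: p = q(x² + y², z).
(d) Checking where it meets the axes: a circular section at z = -2 has radius exactly 1.
(e) Putting this together gives p.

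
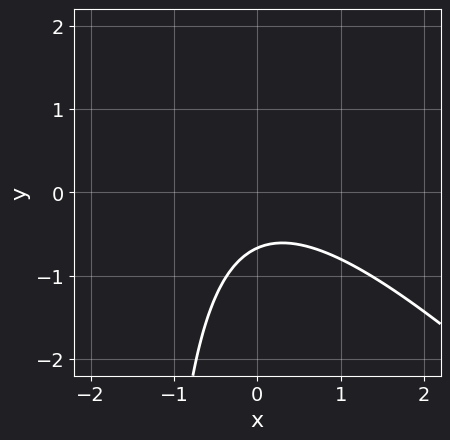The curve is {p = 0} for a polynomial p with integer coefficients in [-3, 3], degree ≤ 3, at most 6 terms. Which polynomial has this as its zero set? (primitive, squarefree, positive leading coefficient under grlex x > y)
2*x^2 + 2*x*y + 3*y + 2

First, degree: no degree-1 curve has this shape, so deg p = 2.
Next, observable constraints: no x-intercept at any integer in the box.
Finally, matching integer coefficients to the picture gives p.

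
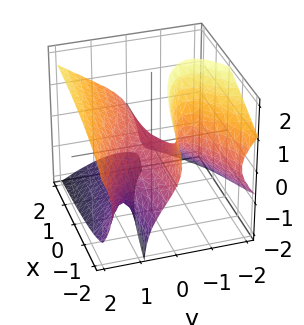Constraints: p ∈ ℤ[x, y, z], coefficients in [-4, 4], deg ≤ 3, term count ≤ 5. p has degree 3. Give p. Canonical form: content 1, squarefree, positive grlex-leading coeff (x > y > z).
x*z^2 - 2*y^3 + 3*y*z^2 - 3*x*y + 3*z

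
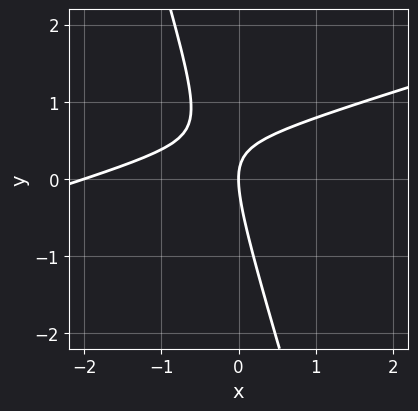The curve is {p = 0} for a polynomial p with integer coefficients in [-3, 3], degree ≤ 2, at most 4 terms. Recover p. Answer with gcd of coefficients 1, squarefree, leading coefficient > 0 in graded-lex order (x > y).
x^2 - 3*x*y - y^2 + 2*x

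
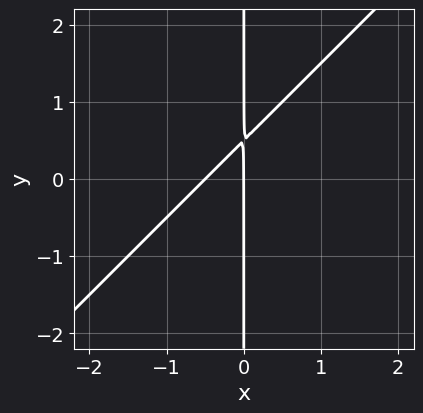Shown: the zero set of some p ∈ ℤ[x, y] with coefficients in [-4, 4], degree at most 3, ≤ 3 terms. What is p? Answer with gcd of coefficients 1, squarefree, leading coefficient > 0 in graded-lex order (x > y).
2*x^2 - 2*x*y + x

The degree is 2 — the shape is more complex than any degree-1 curve.
Reading off the gridlines: it crosses the x-axis at the gridline x = 0; the visible y-axis segment lies entirely on the curve.
Assembling these constraints gives the stated polynomial.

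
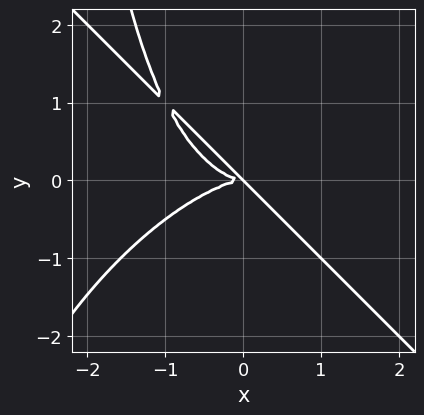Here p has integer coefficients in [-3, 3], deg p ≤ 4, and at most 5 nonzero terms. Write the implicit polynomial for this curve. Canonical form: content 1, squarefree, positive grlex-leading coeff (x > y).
(a) deg p = 4. No degree-3 curve has this shape.
(b) From the visible intercepts: one x-axis crossing is at x = 0; it crosses the y-axis at the gridline y = 0.
(c) Together with the visible shape, these determine p as stated.

x^4 + x*y^3 + 3*x*y^2 + 3*y^3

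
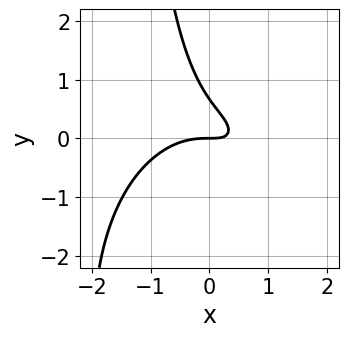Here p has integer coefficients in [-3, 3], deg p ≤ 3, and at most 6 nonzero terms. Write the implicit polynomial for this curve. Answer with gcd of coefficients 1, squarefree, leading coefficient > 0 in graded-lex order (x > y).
2*x^3 + 2*x*y^2 + 3*x*y + 3*y^2 - 2*y

First, degree: a generic line meets the curve in up to 3 points, so deg p = 3.
Next, checking where it meets the axes: it meets the x-axis at x = 0 (among the integer gridlines); one y-axis crossing is at y = 0.
Finally, together with the visible shape, these determine p as stated.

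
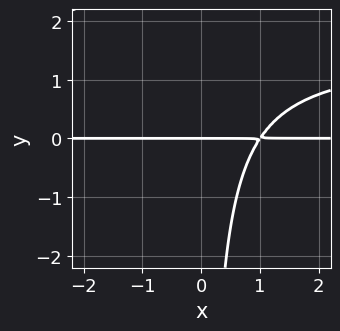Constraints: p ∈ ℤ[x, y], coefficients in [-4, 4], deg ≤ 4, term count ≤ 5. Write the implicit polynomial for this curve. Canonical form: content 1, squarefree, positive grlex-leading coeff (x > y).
2*x*y^2 - 3*x*y + 3*y

First, degree: the shape is more complex than any degree-2 curve, so deg p = 3.
Then, checking where it meets the axes: it meets the y-axis at y = 0 (among the integer gridlines); the visible x-axis segment lies entirely on the curve.
Finally, together with the visible shape, these determine p as stated.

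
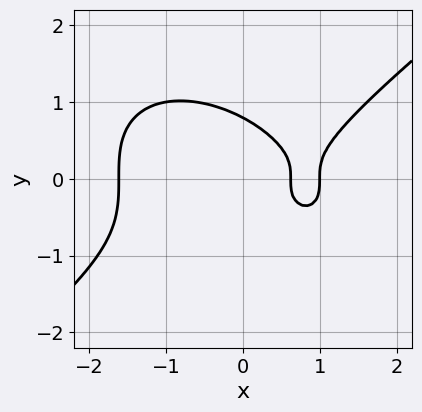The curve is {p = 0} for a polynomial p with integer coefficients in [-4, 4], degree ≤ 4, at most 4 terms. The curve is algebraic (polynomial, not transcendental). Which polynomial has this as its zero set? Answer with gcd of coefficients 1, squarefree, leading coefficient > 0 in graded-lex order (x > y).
First, deg p = 3. The shape is more complex than any degree-2 curve.
Next, from the visible intercepts: it crosses the x-axis at the gridline x = 1.
Finally, putting this together gives p.

x^3 - 2*y^3 - 2*x + 1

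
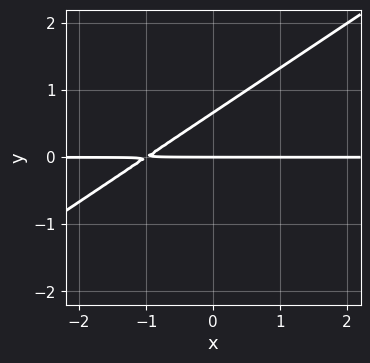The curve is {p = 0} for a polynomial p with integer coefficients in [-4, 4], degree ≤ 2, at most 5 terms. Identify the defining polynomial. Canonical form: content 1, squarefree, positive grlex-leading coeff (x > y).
The degree is 2 — the shape is more complex than any degree-1 curve.
Observable constraints: one y-axis crossing is at y = 0; the visible x-axis segment lies entirely on the curve.
The integer polynomial consistent with all of this is the stated p.

2*x*y - 3*y^2 + 2*y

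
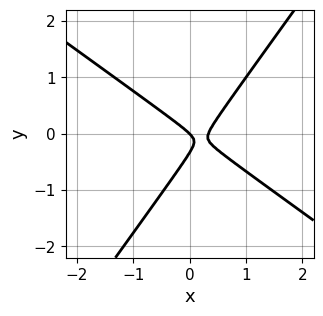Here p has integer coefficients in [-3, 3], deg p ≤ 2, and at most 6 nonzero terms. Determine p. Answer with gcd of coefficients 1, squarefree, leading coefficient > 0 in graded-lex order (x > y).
3*x^2 + 2*x*y - 3*y^2 - x - y

(a) deg p = 2. The shape is more complex than any degree-1 curve.
(b) From the visible intercepts: it crosses the x-axis at the gridline x = 0; it meets the y-axis at y = 0 (among the integer gridlines).
(c) These observations pin down the coefficients.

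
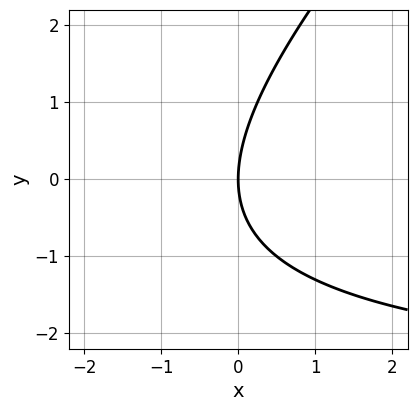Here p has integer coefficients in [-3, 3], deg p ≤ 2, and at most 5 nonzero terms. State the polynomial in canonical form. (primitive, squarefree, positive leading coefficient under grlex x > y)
deg p = 2. The shape is more complex than any degree-1 curve.
From the axis intercepts and sections: it crosses the x-axis at the gridline x = 0; it meets the y-axis at y = 0 (among the integer gridlines).
Fitting integer coefficients to these (and the overall shape) gives p.

x*y - y^2 + 3*x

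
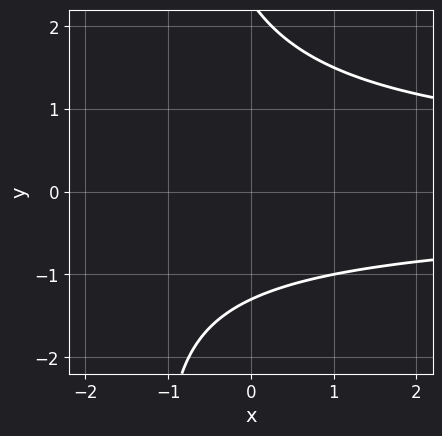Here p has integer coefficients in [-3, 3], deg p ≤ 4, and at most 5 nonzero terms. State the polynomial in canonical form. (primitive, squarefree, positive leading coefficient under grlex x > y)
x*y^2 + y^2 - y - 3

First, deg p = 3. The shape is more complex than any degree-2 curve.
Next, from the axis intercepts and sections: no x-intercept at any integer in the box.
Finally, the integer polynomial consistent with all of this is the stated p.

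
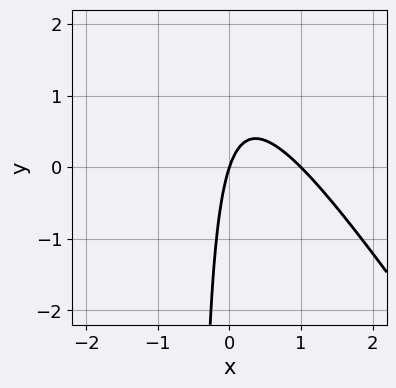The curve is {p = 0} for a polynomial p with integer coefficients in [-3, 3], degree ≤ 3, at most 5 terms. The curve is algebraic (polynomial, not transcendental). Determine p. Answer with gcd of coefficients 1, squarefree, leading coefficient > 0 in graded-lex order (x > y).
(a) The degree is 2 — a generic line meets the curve in up to 2 points.
(b) Reading off the gridlines: one y-axis crossing is at y = 0; the x-axis gridline crossings are at x ∈ {0, 1}.
(c) The integer polynomial consistent with all of this is the stated p.

3*x^2 + 2*x*y - 3*x + y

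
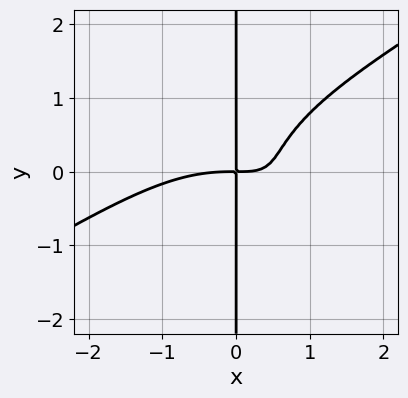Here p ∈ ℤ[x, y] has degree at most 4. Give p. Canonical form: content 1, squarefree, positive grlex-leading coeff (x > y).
1. The degree is 4 — a generic line meets the curve in up to 4 points.
2. Checking where it meets the axes: every point of the y-axis in the box is on the curve.
3. Fitting integer coefficients to these (and the overall shape) gives p.

x^4 - x^3*y - 2*x*y^3 + 3*x^2*y - 2*x*y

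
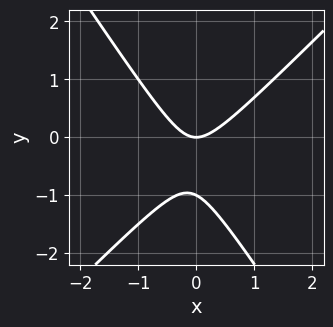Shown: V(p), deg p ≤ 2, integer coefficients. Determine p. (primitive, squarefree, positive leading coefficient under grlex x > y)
3*x^2 - x*y - 2*y^2 - 2*y

1. Degree: no degree-1 curve has this shape, so deg p = 2.
2. From the visible intercepts: it meets the x-axis at x = 0 (among the integer gridlines); the y-axis gridline crossings are at y ∈ {-1, 0}.
3. These observations pin down the coefficients.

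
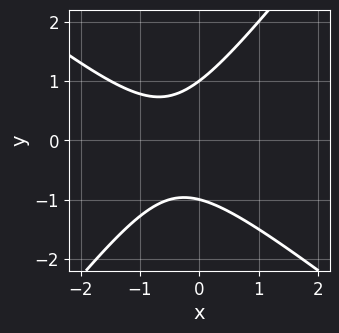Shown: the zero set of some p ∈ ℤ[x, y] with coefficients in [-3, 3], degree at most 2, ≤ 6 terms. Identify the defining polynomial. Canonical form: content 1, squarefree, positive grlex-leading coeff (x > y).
2*x^2 + x*y - 2*y^2 + 2*x + 2

(a) Degree: no degree-1 curve has this shape, so deg p = 2.
(b) Checking where it meets the axes: the y-axis gridline crossings are at y ∈ {-1, 1}; the curve avoids every integer x-axis point in the box.
(c) Fitting integer coefficients to these (and the overall shape) gives p.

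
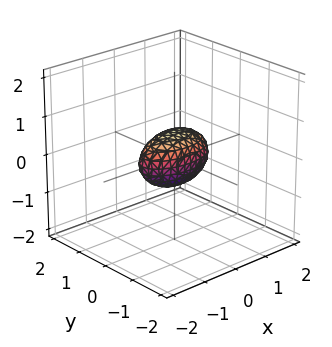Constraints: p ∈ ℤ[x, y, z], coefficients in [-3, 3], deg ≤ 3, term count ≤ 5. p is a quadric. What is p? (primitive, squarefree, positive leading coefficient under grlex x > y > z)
x^2 + 3*y^2 + 2*z^2 - 1

1. The degree is 2 — a closed, bounded, convex surface; a quadric.
2. Symmetries: it's symmetric under z → −z, forcing even powers of z; it's symmetric under y → −y, forcing even powers of y; mirror symmetry x ↦ −x ⇒ only even powers of x.
3. Observable constraints: among the integer gridlines, it crosses the x-axis at x ∈ {-1, 1}.
4. Fitting integer coefficients to these (and the overall shape) gives p.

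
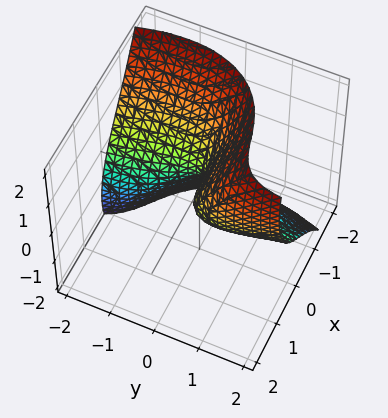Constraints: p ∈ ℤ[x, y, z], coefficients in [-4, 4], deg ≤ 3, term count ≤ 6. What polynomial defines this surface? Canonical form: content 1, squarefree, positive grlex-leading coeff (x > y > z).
First, deg p = 3. The shape is more complex than any degree-2 surface.
Next, against the integer gridlines: one z-axis crossing is at z = 0; it meets the x-axis at x = 0 (among the integer gridlines); it meets the y-axis at y = 0 (among the integer gridlines).
Finally, solving for integer coefficients yields p as stated.

2*x^3 + 2*x*y^2 - 3*y*z + 2*z^2 - 2*y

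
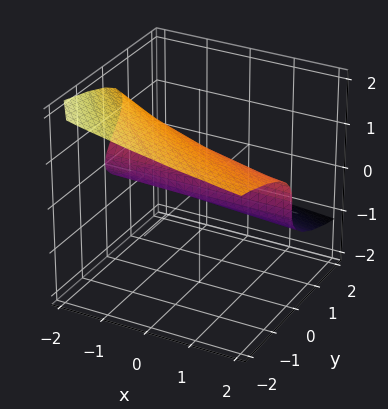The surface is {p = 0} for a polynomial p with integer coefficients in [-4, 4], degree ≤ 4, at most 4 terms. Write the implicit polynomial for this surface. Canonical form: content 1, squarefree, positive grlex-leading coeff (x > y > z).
x*z^2 + 3*z^3 - 3*z^2 + 3*y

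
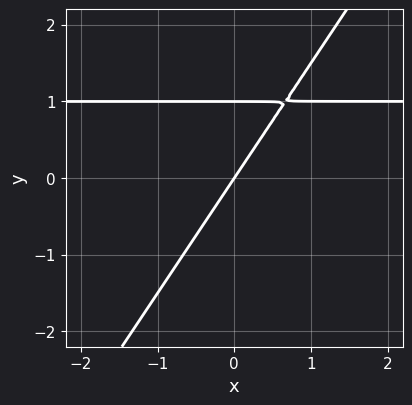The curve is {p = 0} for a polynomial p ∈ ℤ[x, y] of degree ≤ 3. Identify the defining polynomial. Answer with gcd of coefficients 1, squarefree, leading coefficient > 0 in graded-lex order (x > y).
1. deg p = 2.
2. Checking where it meets the axes: one x-axis crossing is at x = 0; the y-axis gridline crossings are at y ∈ {0, 1}.
3. Solving for integer coefficients yields p as stated.

3*x*y - 2*y^2 - 3*x + 2*y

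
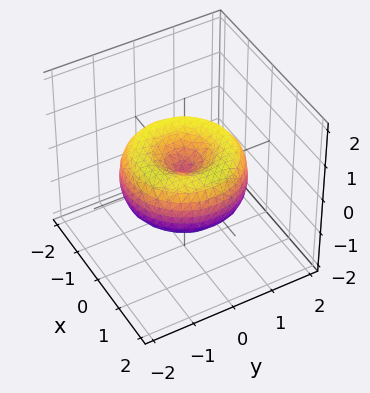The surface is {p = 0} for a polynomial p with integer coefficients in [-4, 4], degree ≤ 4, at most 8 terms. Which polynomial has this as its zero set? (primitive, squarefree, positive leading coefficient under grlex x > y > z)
First, the degree is 4 — the shape is more complex than any degree-3 surface.
Next, symmetries: the z-axis is an axis of rotation, so x and y enter only as x² + y².
Then, observable constraints: one z-axis crossing is at z = 0; it crosses the y-axis at the gridline y = 0; one x-axis crossing is at x = 0.
Finally, solving for integer coefficients yields p as stated.

x^4 + 2*x^2*y^2 + y^4 - 2*x^2 - 2*y^2 + 2*z^2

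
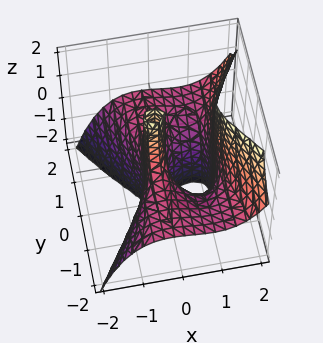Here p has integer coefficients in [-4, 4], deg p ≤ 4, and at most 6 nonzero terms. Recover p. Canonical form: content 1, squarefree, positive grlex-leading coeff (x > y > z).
3*x^3 - 3*y^2*z - 2*x^2 - 2*x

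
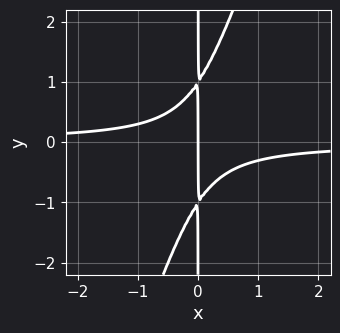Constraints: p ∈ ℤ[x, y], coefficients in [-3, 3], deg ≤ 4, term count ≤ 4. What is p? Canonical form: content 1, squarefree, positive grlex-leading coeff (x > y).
Degree: no degree-2 curve has this shape, so deg p = 3.
From the axis intercepts and sections: every point of the y-axis in the box is on the curve; one x-axis crossing is at x = 0.
Matching integer coefficients to the picture gives p.

3*x^2*y - x*y^2 + x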